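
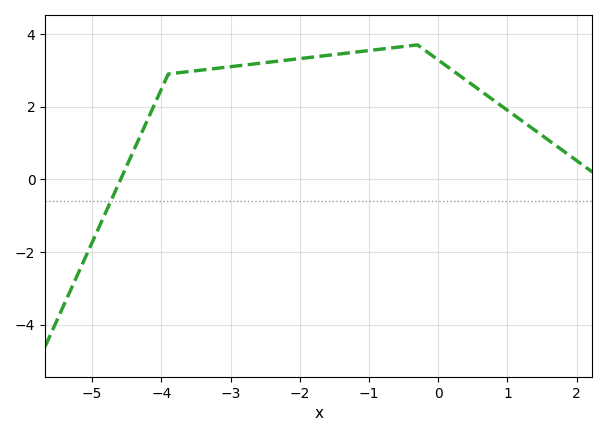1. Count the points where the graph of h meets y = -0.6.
1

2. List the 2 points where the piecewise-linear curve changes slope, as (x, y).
(-3.9, 2.9); (-0.3, 3.7)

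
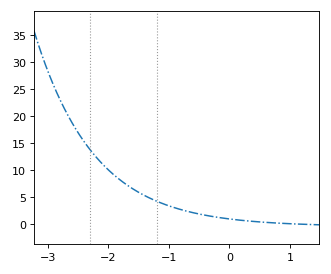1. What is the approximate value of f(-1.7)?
7.29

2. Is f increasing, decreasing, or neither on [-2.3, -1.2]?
decreasing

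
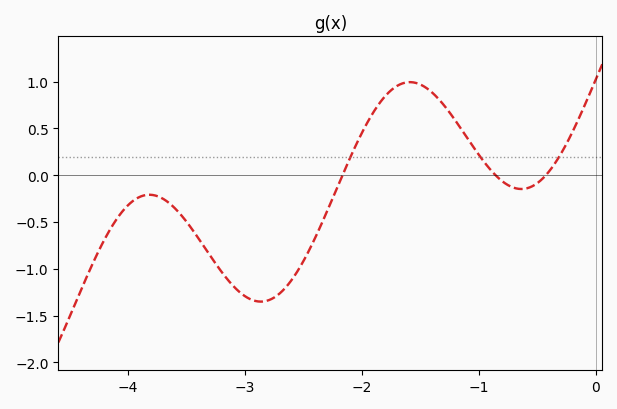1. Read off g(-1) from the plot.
0.2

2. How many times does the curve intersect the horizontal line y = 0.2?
3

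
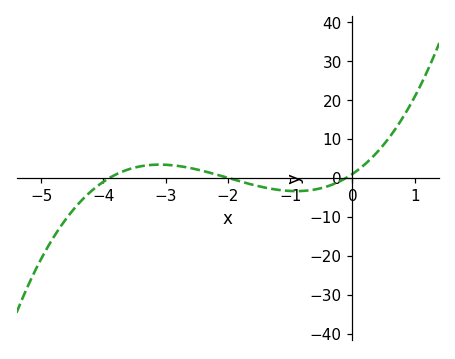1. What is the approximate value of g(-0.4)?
-2.17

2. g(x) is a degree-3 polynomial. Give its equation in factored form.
y = 1.29(x + 3.9)(x + 2)(x + 0.1)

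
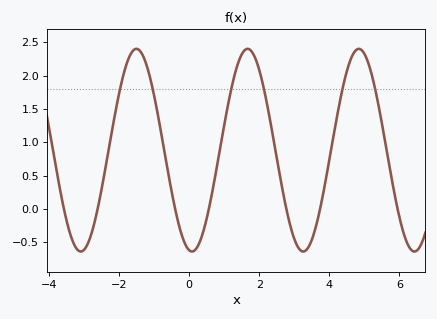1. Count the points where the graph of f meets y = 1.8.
6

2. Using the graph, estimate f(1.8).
2.35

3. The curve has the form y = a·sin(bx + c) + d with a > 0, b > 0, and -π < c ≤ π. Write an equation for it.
y = 1.52sin(1.98x - 1.73) + 0.88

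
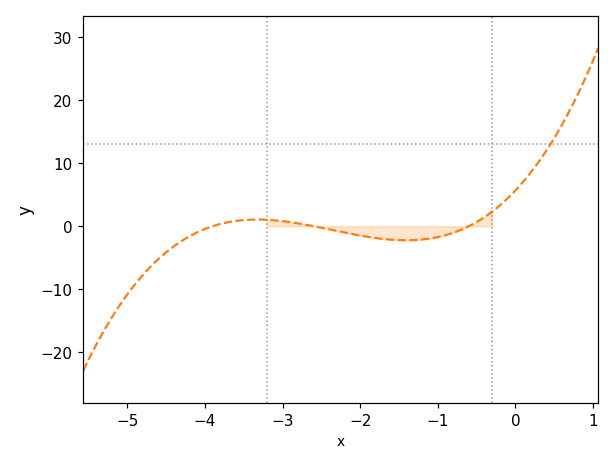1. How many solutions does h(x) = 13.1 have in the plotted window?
1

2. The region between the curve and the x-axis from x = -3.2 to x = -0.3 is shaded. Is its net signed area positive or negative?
negative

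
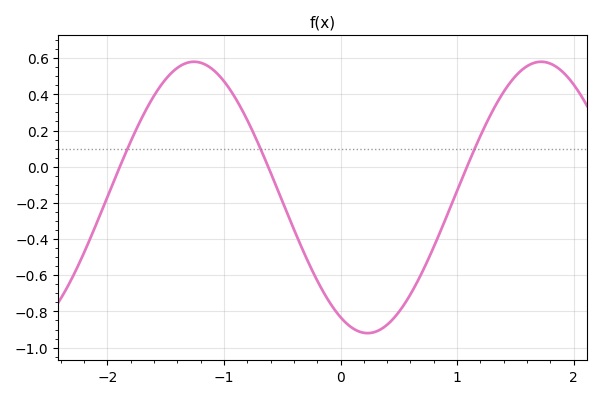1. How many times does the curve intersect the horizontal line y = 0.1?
3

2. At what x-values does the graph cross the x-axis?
-1.89, -0.621, 1.09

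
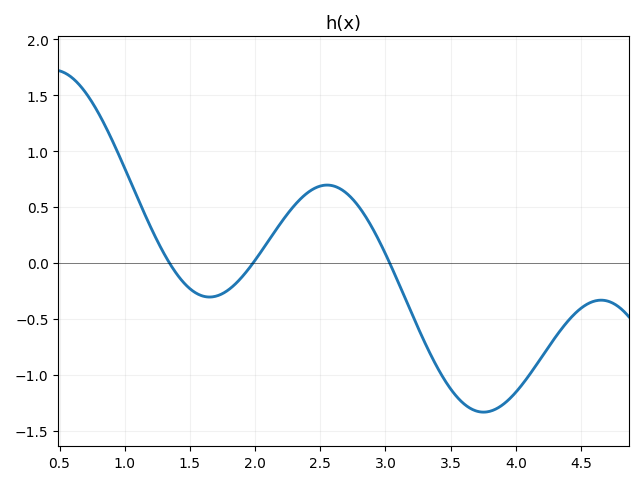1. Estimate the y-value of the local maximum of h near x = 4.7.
-0.35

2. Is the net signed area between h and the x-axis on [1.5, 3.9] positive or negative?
negative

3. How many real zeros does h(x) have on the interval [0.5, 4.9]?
3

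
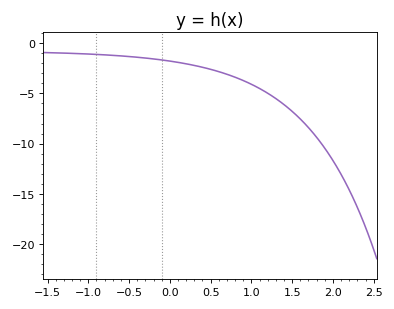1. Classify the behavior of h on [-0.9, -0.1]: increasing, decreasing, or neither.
decreasing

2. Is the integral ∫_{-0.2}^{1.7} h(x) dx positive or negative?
negative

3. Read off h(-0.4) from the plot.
-1.4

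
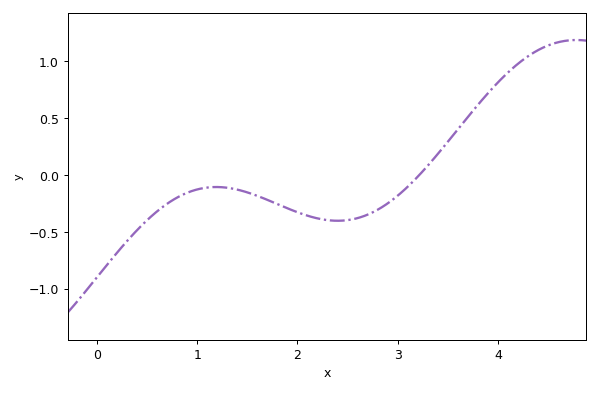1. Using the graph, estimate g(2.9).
-0.25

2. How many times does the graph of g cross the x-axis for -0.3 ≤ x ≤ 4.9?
1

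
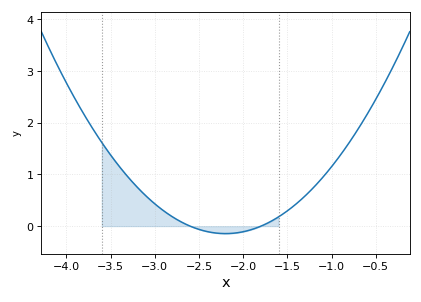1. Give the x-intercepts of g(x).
-2.6, -1.8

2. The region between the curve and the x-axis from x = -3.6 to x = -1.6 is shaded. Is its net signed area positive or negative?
positive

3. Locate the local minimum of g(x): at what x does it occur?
-2.2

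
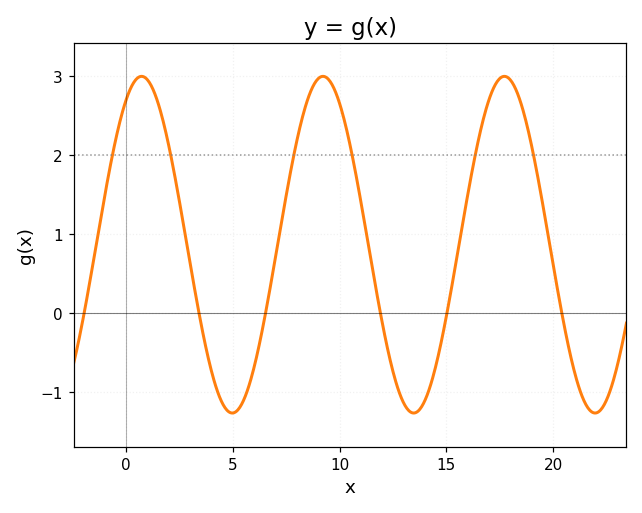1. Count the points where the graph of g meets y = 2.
6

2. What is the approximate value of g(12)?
-0.1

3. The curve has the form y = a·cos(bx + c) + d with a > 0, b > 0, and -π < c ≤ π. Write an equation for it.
y = 2.13cos(0.74x - 0.54) + 0.87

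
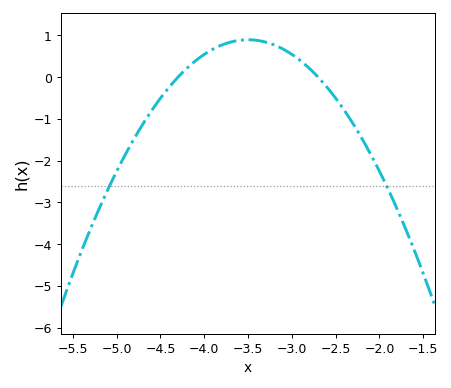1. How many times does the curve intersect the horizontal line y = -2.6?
2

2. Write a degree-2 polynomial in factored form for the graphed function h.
y = -1.4(x + 4.3)(x + 2.7)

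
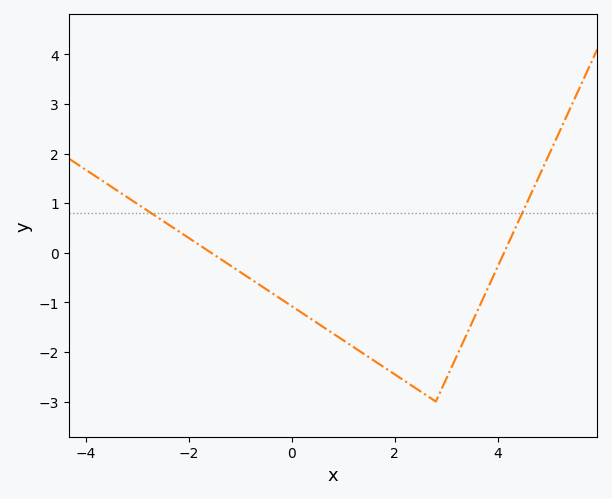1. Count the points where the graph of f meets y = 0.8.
2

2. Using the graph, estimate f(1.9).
-2.4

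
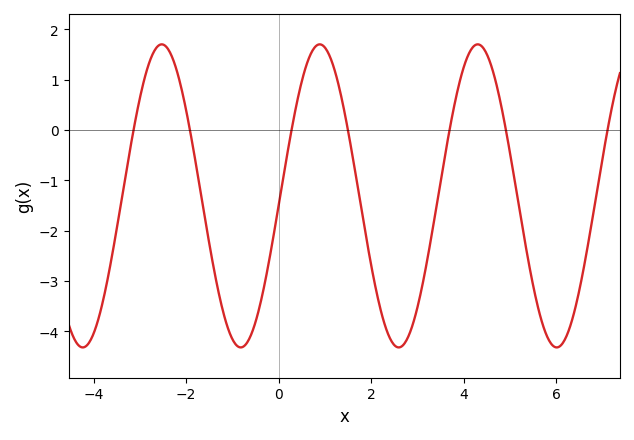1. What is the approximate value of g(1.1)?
1.5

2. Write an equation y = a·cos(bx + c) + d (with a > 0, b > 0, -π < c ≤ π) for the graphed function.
y = 3.01cos(1.8x - 1.6) - 1.31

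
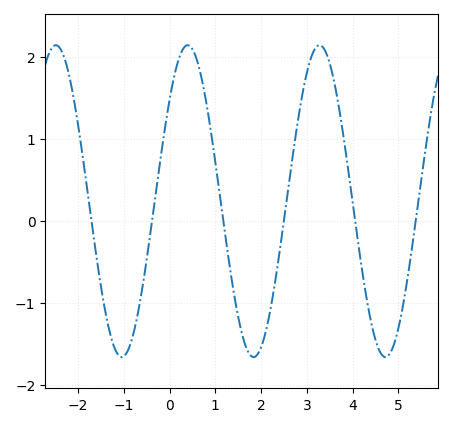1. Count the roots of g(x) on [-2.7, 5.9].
6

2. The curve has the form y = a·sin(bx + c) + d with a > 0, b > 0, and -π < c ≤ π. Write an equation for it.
y = 1.9sin(2.2x + 0.71) + 0.24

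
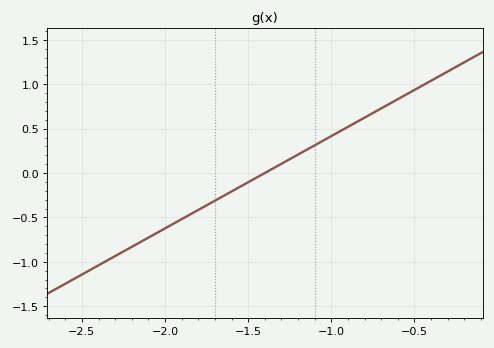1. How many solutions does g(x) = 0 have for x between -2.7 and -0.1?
1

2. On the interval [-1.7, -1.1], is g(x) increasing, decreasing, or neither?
increasing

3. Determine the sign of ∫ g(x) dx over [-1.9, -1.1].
negative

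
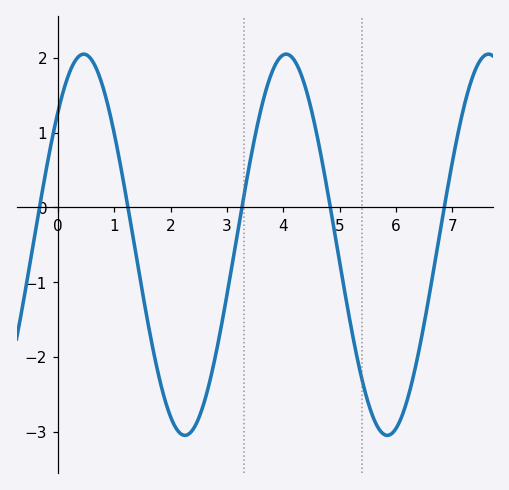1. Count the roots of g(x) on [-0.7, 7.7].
5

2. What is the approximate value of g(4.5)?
1.3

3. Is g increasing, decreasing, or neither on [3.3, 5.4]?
neither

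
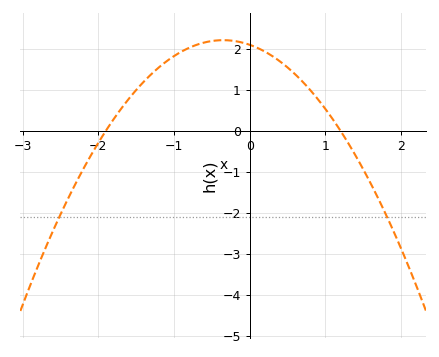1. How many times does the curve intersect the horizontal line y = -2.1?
2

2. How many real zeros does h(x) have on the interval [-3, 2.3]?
2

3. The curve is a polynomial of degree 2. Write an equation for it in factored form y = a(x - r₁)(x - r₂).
y = -0.92(x + 1.9)(x - 1.2)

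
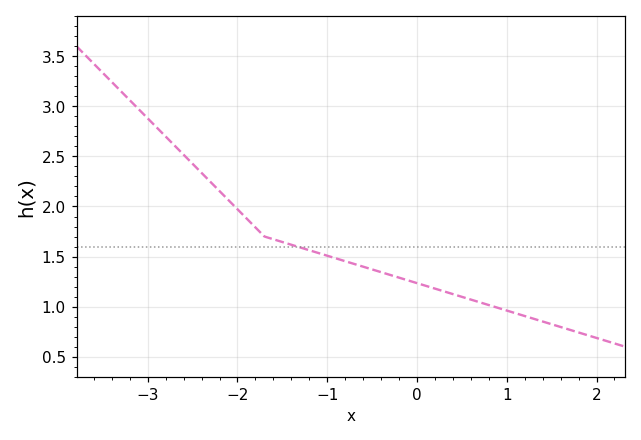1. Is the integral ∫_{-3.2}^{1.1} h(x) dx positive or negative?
positive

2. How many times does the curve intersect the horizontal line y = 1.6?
1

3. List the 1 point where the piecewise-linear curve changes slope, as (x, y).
(-1.7, 1.7)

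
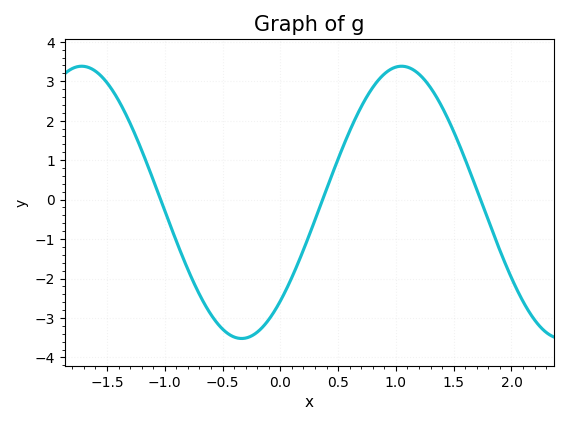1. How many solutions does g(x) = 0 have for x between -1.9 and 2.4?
3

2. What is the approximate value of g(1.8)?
-0.5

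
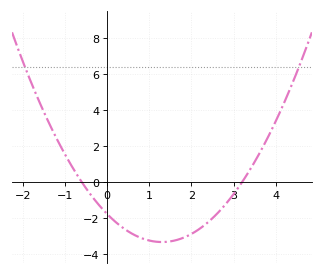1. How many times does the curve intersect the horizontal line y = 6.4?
2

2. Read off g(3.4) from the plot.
0.8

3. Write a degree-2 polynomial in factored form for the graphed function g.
y = 0.92(x + 0.6)(x - 3.2)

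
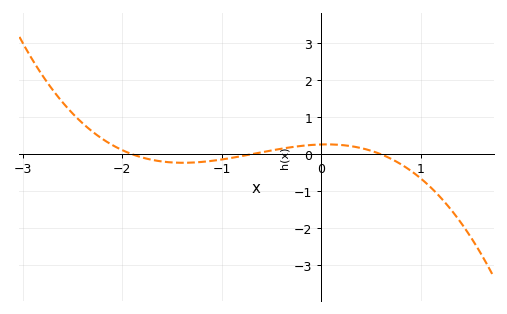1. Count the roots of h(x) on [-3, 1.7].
3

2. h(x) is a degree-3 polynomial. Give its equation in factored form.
y = -0.33(x + 1.9)(x + 0.7)(x - 0.6)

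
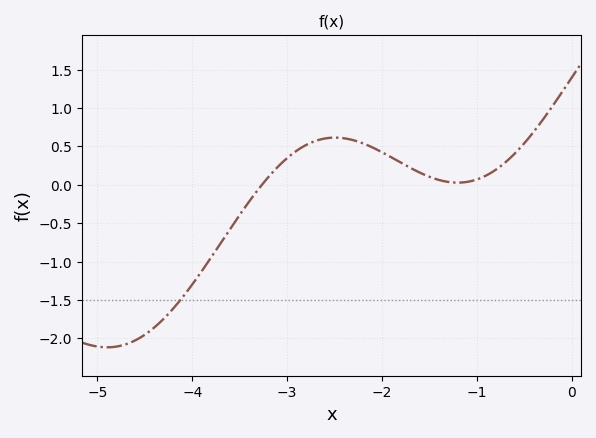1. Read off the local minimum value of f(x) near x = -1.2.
0.027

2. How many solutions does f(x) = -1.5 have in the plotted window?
1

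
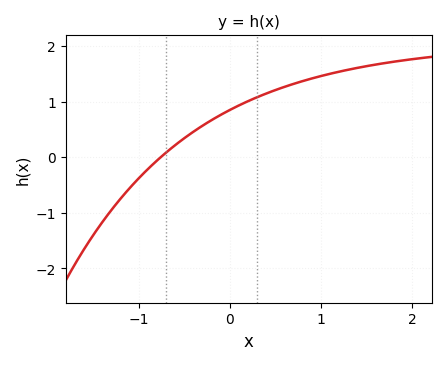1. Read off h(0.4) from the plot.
1.15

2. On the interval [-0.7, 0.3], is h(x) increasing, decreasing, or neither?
increasing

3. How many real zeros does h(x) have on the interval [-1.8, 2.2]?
1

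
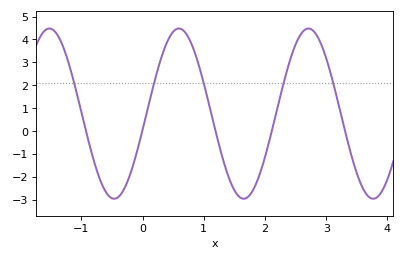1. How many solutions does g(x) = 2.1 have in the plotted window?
5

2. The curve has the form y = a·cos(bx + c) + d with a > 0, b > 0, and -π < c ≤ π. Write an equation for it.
y = 3.72cos(3x - 1.8) + 0.76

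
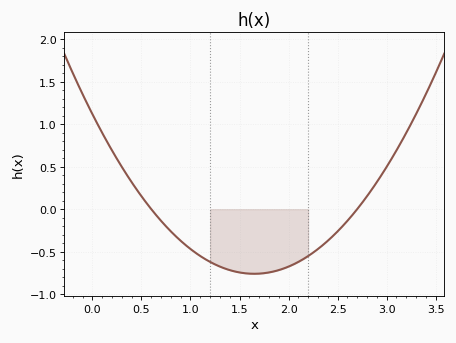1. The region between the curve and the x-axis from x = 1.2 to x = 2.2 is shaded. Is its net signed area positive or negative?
negative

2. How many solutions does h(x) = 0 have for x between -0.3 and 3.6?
2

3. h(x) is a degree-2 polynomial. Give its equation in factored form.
y = 0.69(x - 0.6)(x - 2.7)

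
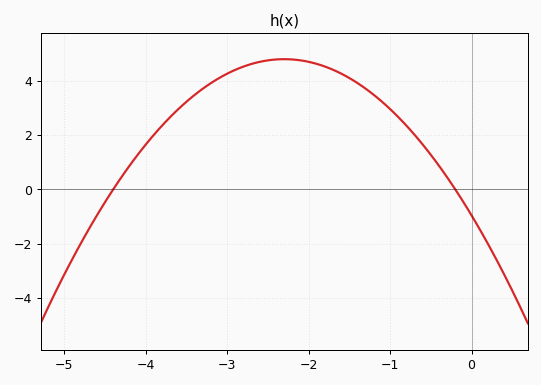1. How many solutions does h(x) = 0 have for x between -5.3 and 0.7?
2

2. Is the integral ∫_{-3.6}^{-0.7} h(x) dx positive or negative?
positive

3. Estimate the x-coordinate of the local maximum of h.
-2.3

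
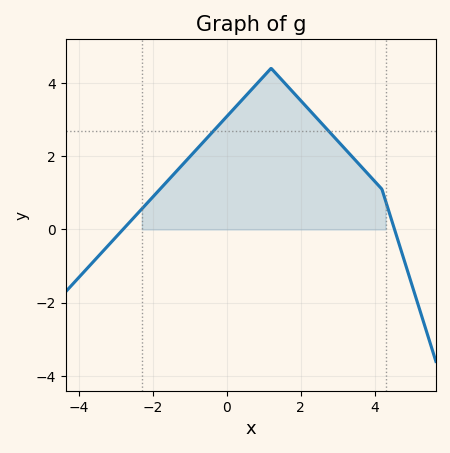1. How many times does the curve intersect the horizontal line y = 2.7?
2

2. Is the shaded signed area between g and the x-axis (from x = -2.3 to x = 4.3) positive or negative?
positive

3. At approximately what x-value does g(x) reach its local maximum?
1.2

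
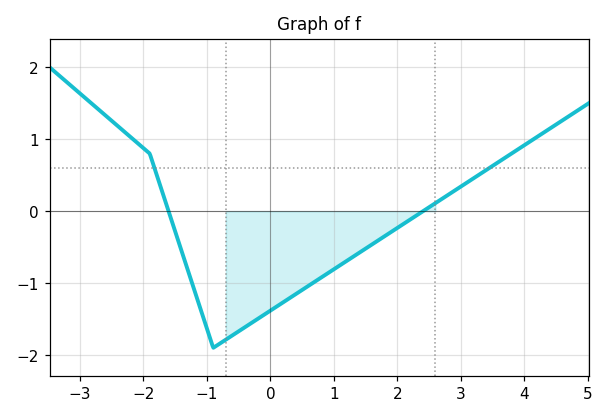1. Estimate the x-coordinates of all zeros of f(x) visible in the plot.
-1.6, 2.41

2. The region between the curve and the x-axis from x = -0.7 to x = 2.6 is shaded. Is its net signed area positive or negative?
negative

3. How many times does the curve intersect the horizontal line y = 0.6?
2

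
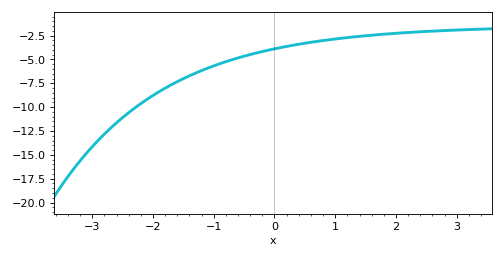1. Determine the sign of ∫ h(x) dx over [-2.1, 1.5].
negative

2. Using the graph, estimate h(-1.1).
-5.91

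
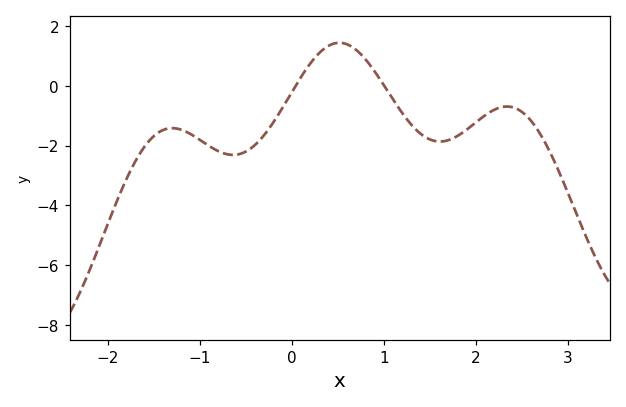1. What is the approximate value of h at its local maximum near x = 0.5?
1.45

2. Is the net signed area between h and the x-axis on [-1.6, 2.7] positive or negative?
negative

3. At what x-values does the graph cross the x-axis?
0.04, 1.01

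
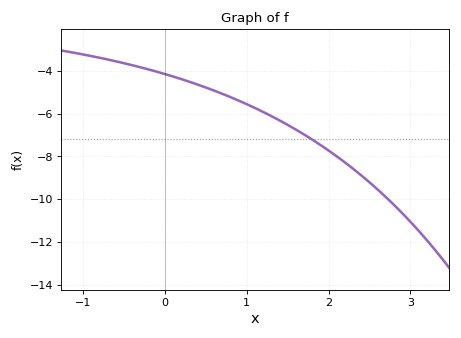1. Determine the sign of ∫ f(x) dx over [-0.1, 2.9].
negative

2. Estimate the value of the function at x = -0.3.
-3.83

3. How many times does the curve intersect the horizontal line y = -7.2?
1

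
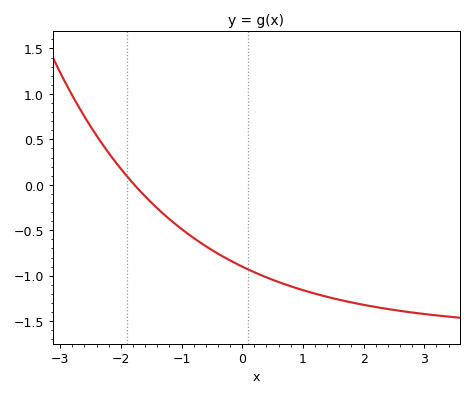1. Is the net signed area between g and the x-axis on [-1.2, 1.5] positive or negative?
negative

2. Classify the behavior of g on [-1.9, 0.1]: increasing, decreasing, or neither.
decreasing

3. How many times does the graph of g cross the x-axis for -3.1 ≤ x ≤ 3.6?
1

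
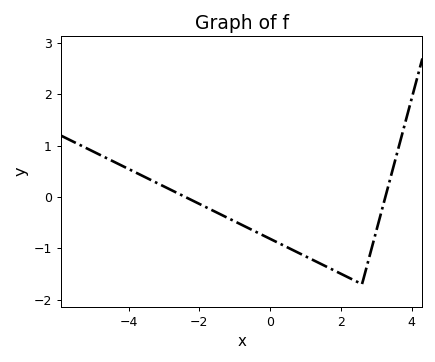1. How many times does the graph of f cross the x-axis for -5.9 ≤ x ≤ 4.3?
2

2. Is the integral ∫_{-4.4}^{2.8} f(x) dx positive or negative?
negative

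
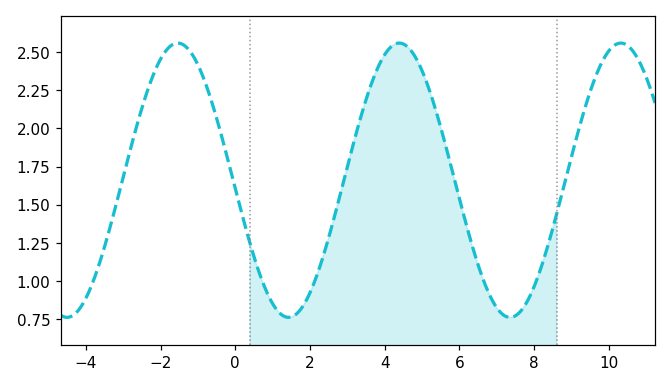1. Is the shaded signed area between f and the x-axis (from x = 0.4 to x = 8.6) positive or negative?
positive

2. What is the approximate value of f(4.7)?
2.51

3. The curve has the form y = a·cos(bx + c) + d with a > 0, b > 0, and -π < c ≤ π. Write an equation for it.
y = 0.9cos(1.06x + 1.63) + 1.66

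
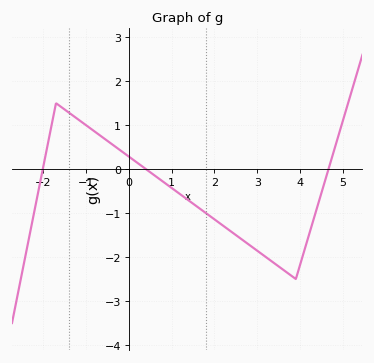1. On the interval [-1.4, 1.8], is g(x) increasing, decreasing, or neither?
decreasing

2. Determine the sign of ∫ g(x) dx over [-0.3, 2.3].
negative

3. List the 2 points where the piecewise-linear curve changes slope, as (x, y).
(-1.7, 1.5); (3.9, -2.5)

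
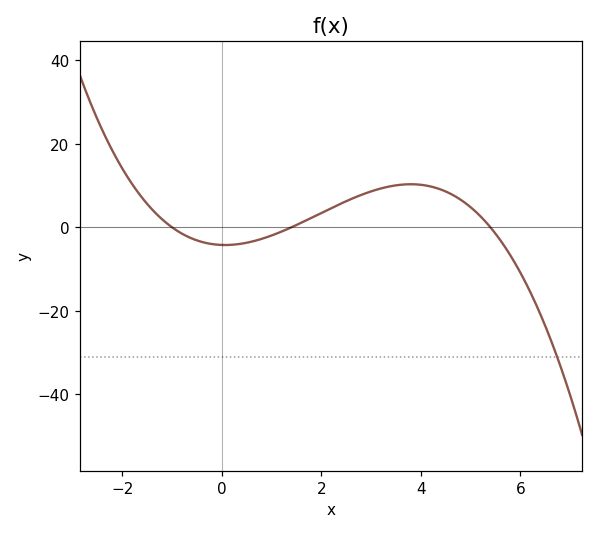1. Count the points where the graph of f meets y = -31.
1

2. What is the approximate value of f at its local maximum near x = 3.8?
10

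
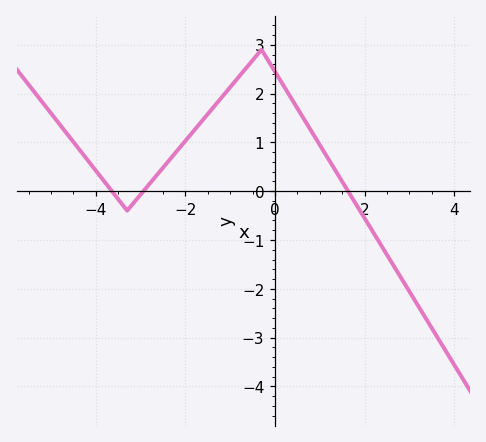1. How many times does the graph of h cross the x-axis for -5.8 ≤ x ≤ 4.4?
3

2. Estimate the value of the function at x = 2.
-0.553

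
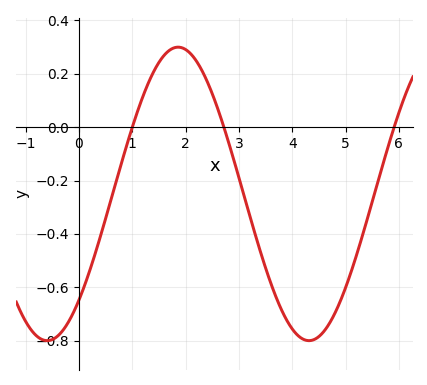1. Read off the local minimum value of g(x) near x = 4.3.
-0.8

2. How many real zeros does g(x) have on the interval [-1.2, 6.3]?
3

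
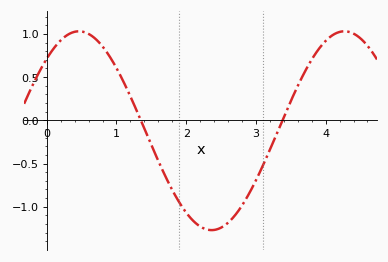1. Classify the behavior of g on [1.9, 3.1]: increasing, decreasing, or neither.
neither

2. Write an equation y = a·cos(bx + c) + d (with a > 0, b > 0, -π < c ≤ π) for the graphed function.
y = 1.15cos(1.6x - 0.76) - 0.12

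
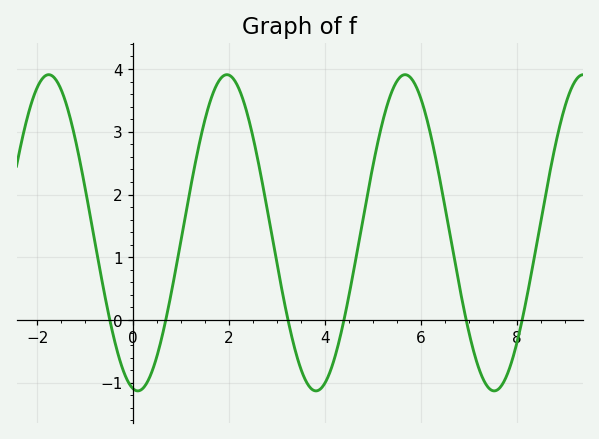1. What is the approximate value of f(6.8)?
0.6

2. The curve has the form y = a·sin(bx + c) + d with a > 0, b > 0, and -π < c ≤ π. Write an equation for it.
y = 2.52sin(1.7x - 1.7) + 1.39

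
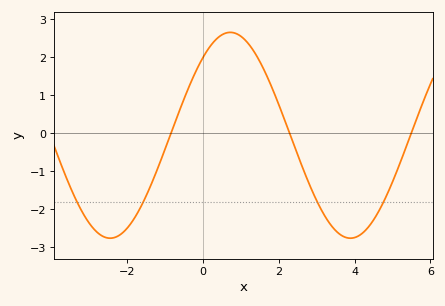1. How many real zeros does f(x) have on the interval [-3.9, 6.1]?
3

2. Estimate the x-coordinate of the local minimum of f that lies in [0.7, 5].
3.8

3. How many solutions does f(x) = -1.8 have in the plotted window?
4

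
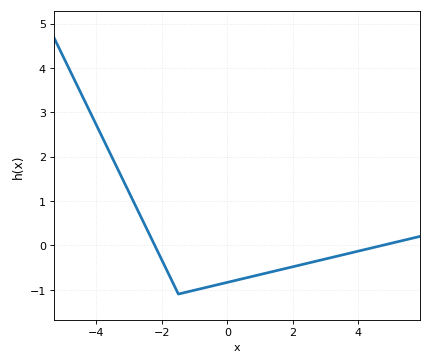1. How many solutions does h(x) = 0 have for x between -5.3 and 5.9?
2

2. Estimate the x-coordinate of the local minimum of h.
-1.5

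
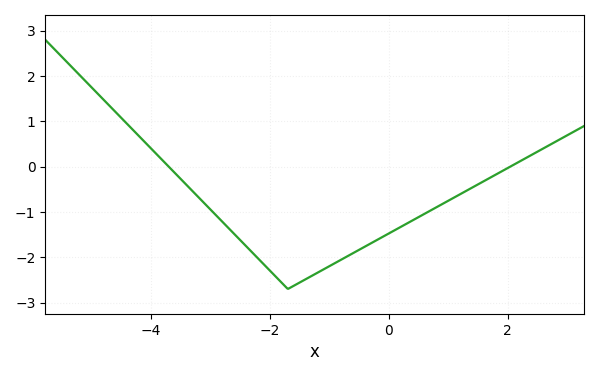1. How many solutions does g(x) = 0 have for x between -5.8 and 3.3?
2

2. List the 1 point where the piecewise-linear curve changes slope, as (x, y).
(-1.7, -2.7)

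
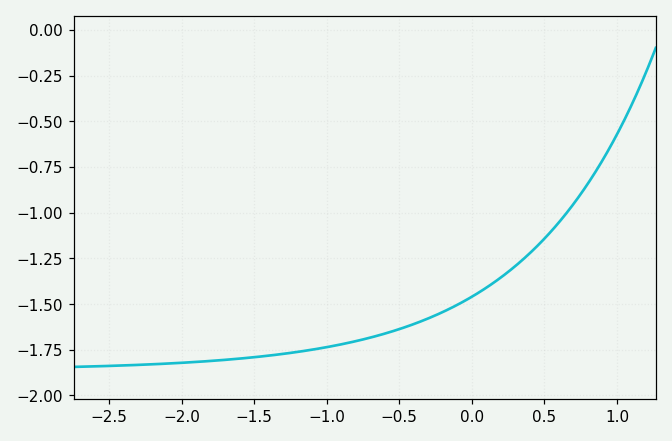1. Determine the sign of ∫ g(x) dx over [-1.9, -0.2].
negative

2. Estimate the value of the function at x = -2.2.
-1.83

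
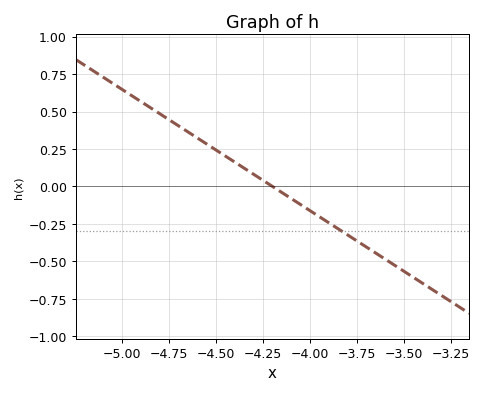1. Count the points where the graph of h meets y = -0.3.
1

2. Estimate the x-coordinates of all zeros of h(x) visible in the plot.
-4.2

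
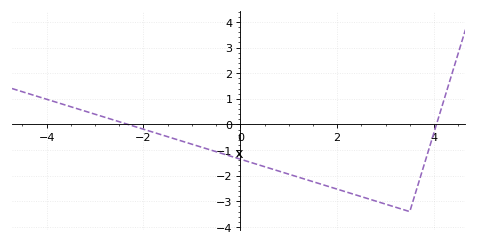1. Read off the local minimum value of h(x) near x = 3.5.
-3.4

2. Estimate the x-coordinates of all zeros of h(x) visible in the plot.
-2.32, 4.05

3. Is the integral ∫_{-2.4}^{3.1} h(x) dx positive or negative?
negative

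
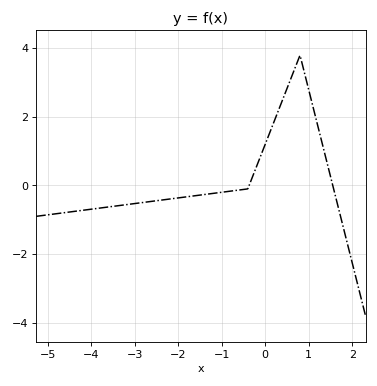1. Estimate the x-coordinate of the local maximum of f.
0.8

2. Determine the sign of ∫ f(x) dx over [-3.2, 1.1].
positive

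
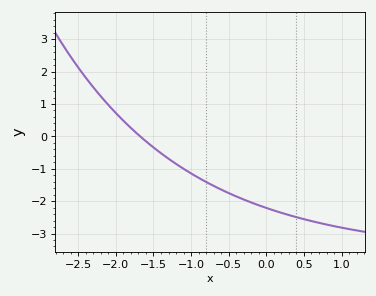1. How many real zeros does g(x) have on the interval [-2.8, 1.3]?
1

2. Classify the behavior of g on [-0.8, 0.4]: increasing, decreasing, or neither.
decreasing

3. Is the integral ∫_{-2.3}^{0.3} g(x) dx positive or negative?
negative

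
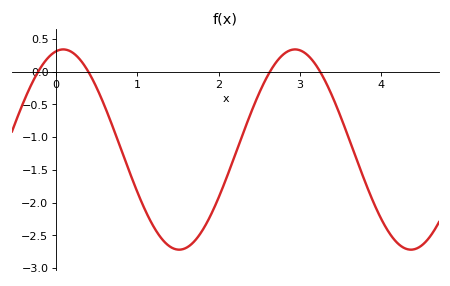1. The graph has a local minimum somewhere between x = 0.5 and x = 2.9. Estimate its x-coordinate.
1.5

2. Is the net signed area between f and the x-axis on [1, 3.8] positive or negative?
negative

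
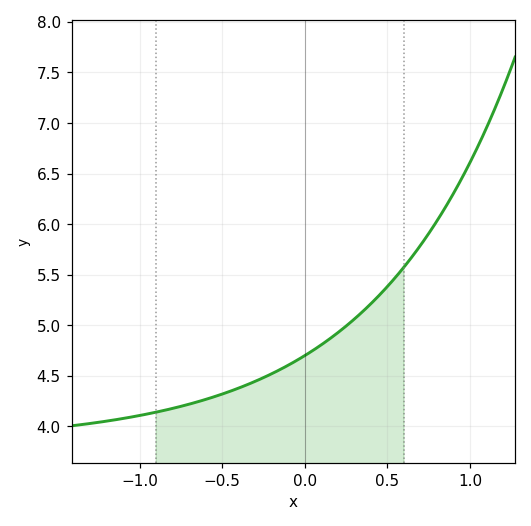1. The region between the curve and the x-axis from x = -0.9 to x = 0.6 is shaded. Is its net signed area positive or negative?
positive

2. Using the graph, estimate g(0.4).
5.2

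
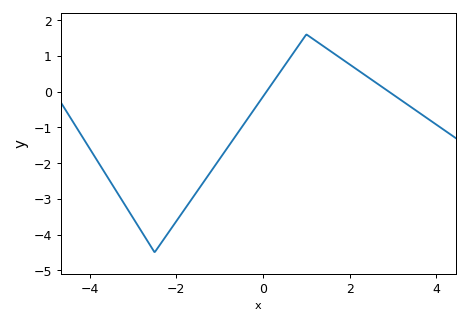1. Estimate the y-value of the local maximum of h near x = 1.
1.6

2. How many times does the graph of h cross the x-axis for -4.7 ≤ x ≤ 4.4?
2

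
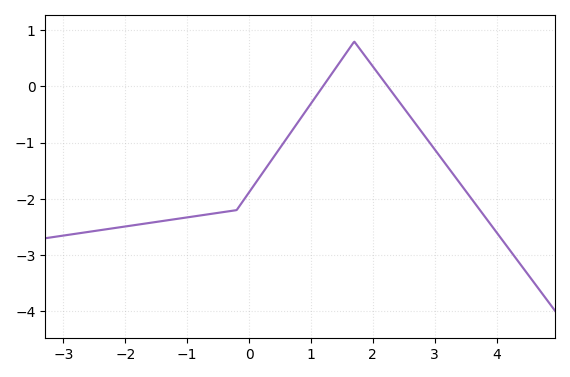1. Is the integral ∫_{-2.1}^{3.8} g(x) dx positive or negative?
negative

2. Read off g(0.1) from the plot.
-1.73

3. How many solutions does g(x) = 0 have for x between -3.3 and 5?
2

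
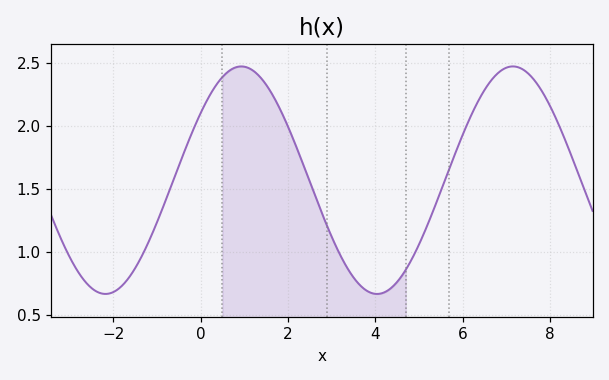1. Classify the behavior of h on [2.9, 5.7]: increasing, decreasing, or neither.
neither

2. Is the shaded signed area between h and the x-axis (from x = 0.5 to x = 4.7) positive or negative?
positive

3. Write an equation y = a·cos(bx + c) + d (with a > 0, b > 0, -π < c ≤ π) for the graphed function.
y = 0.9cos(1.01x - 0.942) + 1.57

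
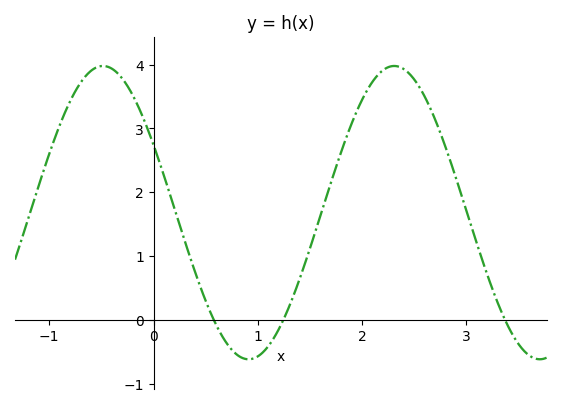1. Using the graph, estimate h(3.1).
1.19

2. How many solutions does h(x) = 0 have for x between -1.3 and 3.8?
3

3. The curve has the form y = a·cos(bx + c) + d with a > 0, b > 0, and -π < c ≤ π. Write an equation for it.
y = 2.3cos(2.25x + 1.09) + 1.68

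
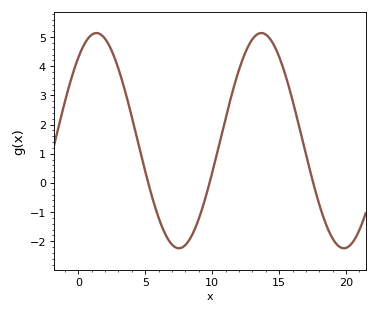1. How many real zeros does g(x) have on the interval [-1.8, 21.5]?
3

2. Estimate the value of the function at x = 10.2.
0.7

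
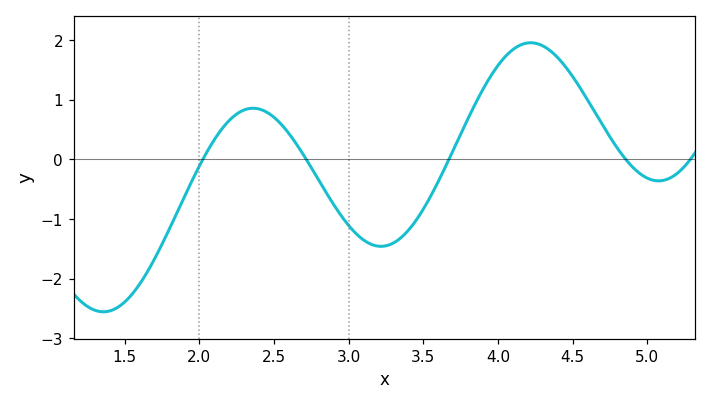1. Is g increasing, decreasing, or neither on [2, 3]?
neither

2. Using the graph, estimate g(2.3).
0.825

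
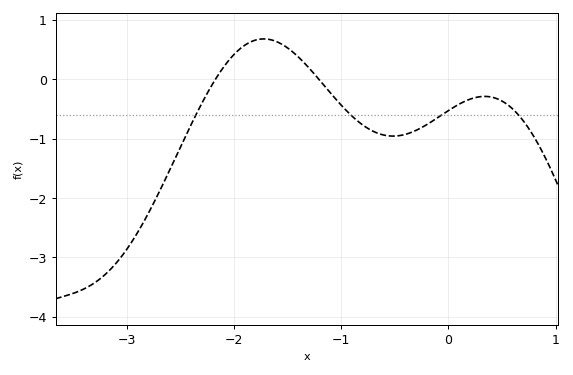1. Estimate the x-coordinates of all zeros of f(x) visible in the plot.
-2.17, -1.21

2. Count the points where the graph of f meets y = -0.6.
4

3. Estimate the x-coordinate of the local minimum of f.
-0.517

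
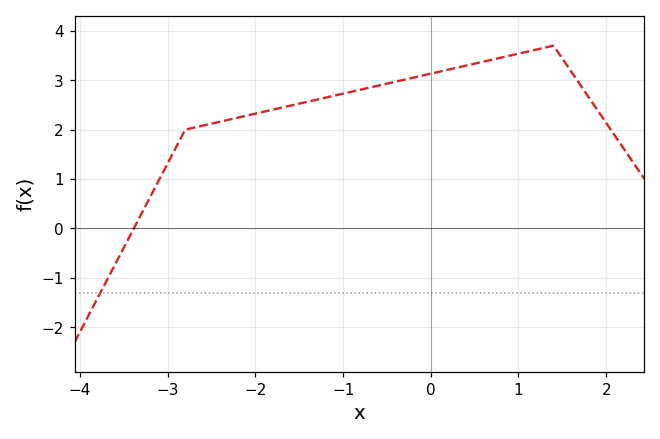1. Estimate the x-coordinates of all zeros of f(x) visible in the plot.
-3.39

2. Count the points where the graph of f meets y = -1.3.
1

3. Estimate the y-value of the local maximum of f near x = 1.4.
3.7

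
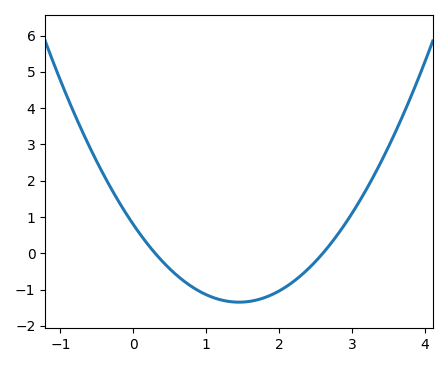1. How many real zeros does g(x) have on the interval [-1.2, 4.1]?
2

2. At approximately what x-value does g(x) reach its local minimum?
1.45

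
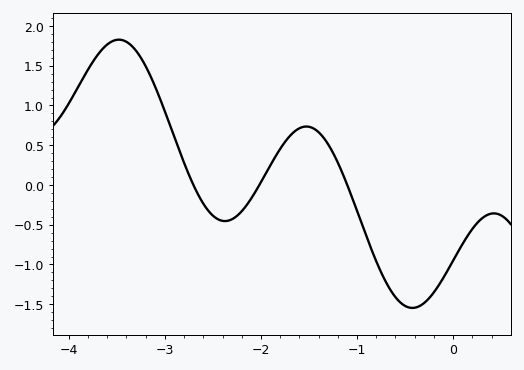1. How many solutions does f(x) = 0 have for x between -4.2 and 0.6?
3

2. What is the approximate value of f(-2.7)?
0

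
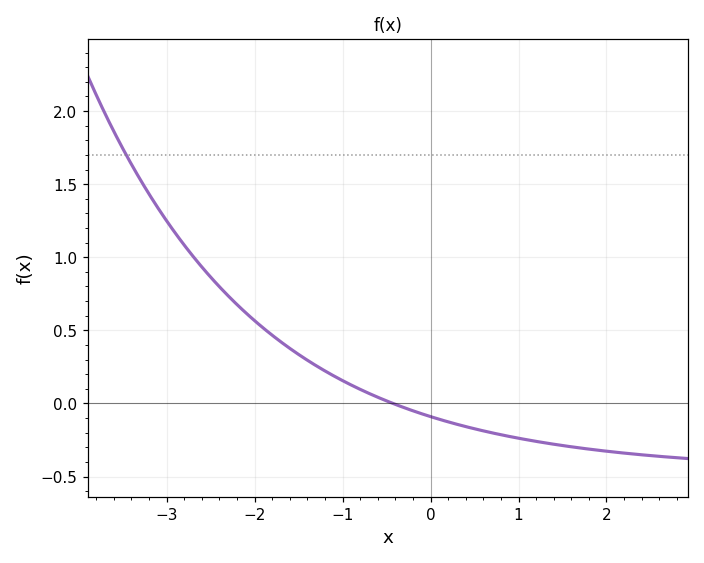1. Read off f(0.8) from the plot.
-0.214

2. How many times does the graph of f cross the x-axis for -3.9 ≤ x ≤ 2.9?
1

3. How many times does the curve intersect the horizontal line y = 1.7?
1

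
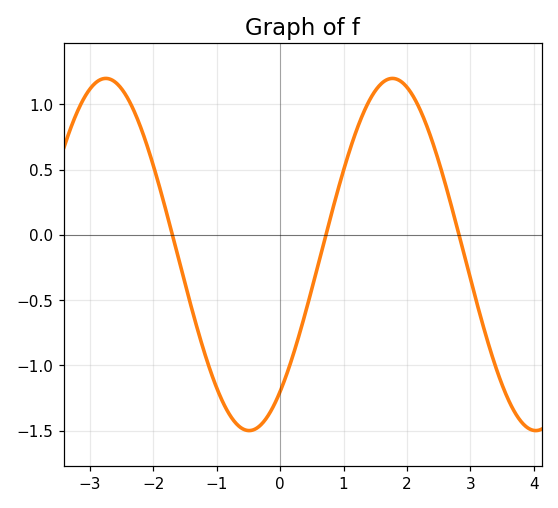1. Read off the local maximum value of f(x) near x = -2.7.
1.2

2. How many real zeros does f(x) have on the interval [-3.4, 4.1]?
3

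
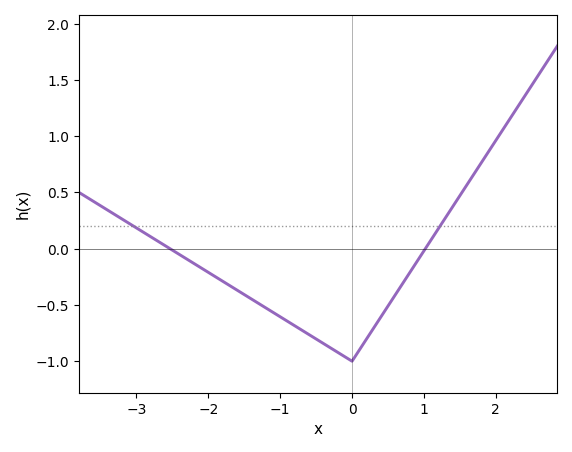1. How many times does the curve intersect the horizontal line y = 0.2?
2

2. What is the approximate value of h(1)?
0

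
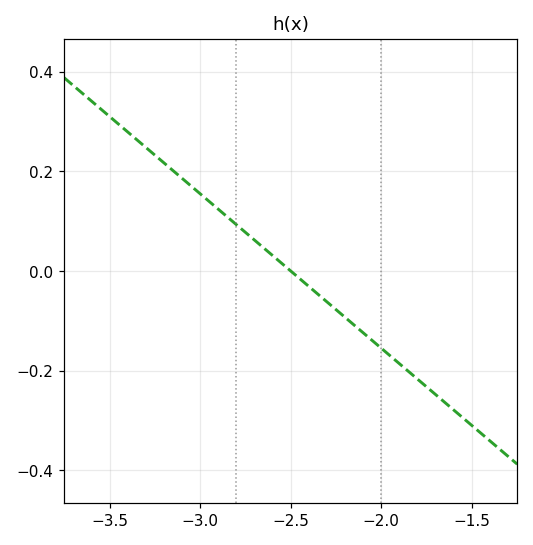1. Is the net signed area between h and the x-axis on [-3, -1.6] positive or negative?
negative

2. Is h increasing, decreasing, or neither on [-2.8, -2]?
decreasing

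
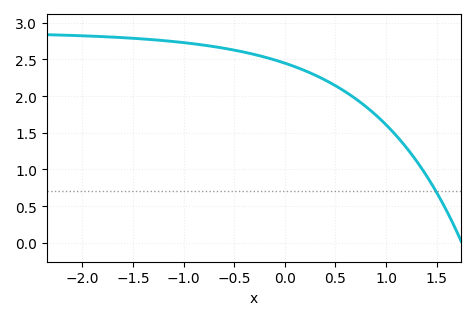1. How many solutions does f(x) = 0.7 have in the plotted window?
1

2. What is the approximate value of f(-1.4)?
2.78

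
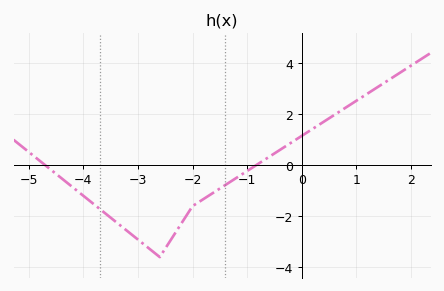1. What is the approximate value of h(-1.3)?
-0.637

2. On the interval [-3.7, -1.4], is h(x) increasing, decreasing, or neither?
neither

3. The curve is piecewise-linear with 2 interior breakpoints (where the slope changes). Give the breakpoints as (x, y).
(-2.6, -3.6); (-2, -1.6)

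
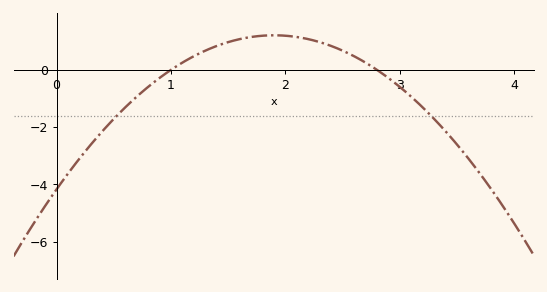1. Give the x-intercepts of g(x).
1, 2.8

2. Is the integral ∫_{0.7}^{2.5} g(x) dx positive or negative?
positive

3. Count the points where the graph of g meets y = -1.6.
2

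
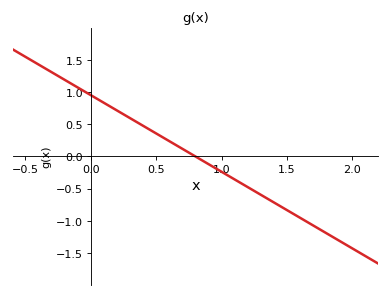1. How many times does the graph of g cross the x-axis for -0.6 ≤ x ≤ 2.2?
1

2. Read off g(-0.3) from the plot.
1.3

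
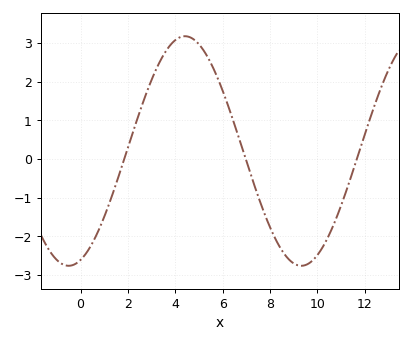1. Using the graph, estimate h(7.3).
-0.61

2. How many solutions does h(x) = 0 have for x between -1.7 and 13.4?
3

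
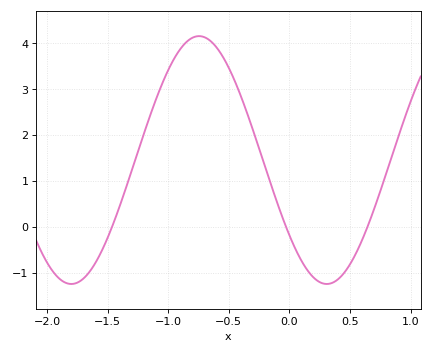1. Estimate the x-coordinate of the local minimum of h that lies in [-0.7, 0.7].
0.3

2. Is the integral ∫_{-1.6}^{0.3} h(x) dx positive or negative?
positive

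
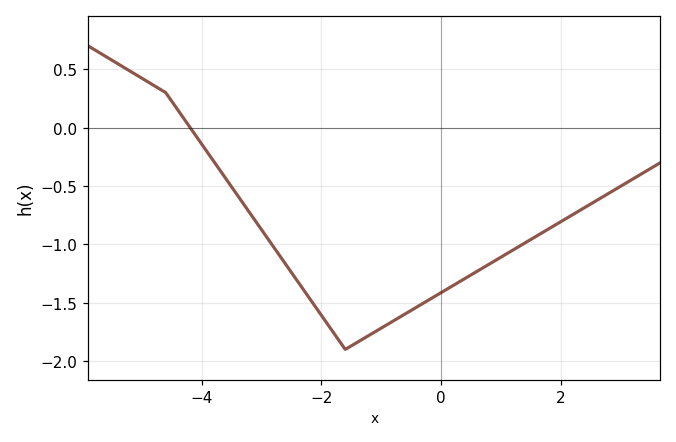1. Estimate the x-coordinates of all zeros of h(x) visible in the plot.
-4.2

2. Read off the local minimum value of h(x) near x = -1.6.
-1.9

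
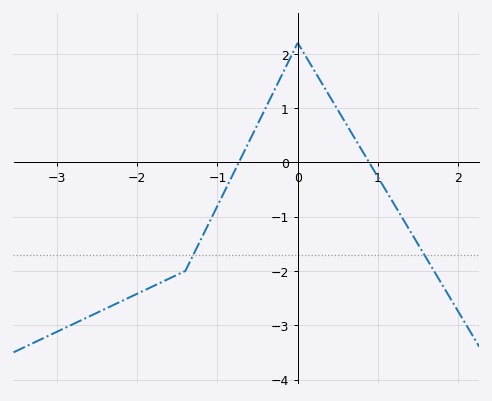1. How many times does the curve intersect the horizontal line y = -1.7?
2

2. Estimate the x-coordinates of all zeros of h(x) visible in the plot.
-0.733, 0.89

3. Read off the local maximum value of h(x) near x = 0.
2.2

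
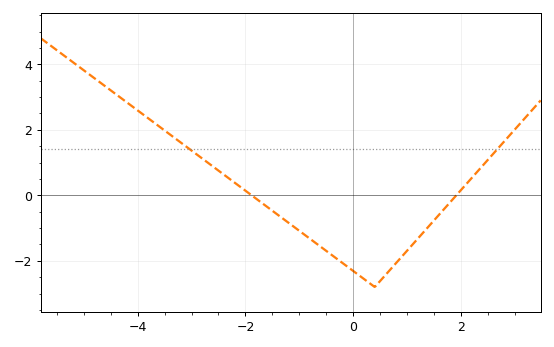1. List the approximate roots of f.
-1.8, 2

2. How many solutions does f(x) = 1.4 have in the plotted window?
2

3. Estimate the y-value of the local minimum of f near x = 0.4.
-2.8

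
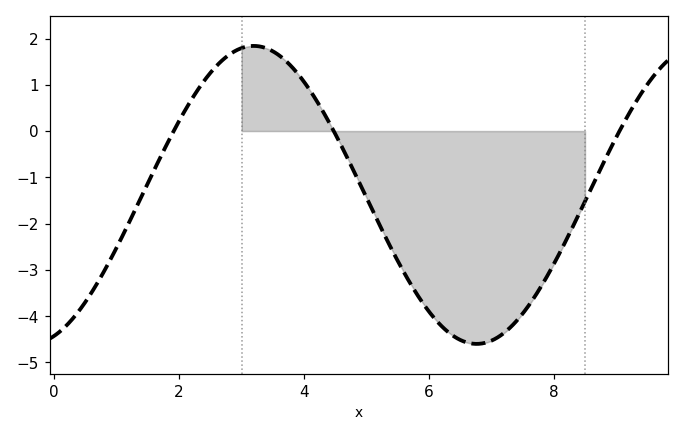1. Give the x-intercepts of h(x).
1.91, 4.48, 9.05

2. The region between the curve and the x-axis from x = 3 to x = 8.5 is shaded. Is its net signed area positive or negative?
negative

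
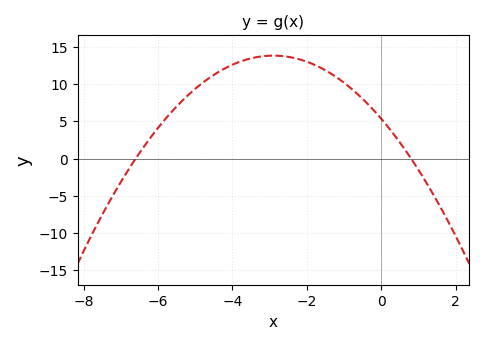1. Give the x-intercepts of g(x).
-6.6, 0.8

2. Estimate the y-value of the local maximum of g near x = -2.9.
13.8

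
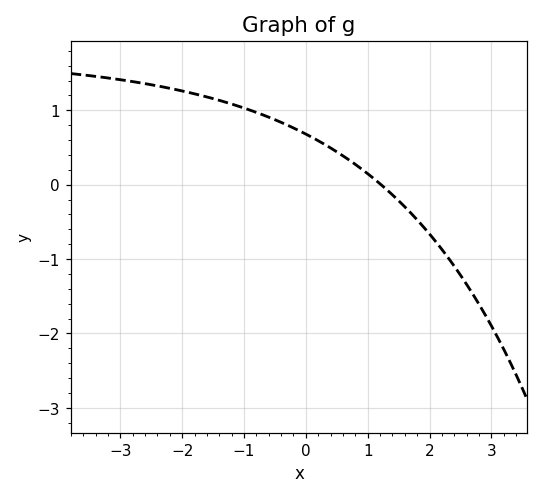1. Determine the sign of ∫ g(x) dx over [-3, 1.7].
positive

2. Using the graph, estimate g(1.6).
-0.297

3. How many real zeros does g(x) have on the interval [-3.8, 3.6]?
1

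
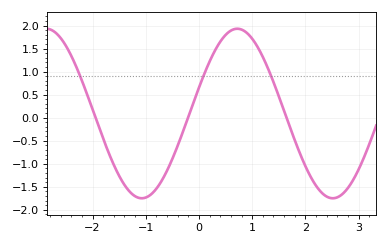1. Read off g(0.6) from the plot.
1.9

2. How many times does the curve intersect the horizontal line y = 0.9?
3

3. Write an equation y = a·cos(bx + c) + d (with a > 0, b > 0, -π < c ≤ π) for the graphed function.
y = 1.84cos(1.8x - 1.3) + 0.09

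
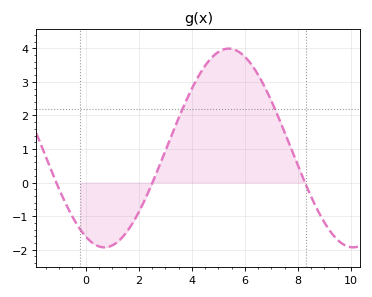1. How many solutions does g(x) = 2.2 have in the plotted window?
2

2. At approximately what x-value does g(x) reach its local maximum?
5.4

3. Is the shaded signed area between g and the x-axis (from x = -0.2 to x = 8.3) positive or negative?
positive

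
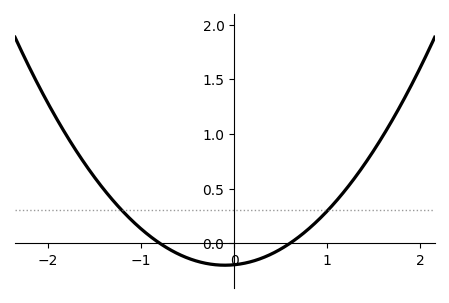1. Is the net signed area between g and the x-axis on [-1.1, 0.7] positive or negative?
negative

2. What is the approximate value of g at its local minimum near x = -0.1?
-0.201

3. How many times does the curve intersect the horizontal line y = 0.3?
2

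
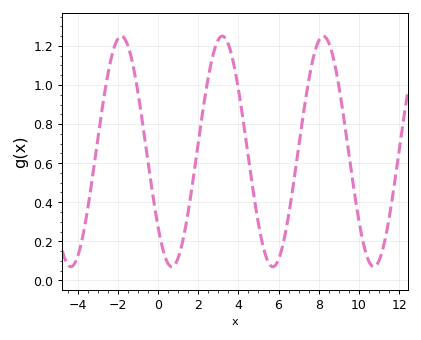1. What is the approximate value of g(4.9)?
0.35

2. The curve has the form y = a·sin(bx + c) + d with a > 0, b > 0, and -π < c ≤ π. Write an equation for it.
y = 0.59sin(1.25x - 2.43) + 0.66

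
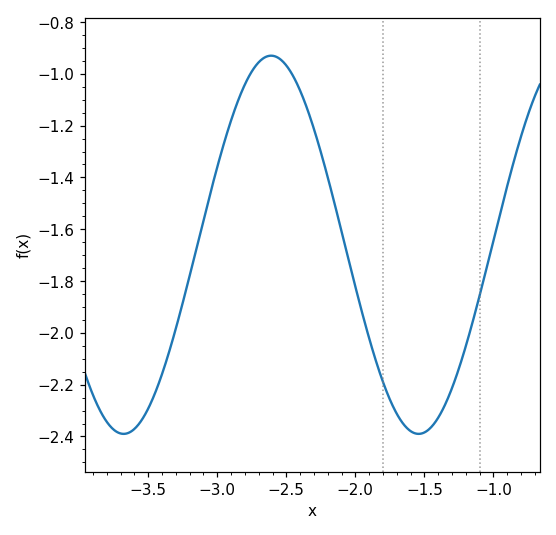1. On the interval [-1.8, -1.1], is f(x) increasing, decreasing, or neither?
neither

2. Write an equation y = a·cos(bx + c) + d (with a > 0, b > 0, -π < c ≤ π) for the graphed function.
y = 0.73cos(2.9x + 1.4) - 1.66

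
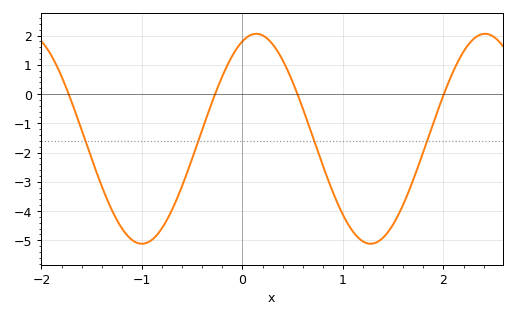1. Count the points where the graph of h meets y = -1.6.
4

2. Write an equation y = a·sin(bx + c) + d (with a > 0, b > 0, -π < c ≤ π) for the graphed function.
y = 3.59sin(2.76x + 1.19) - 1.53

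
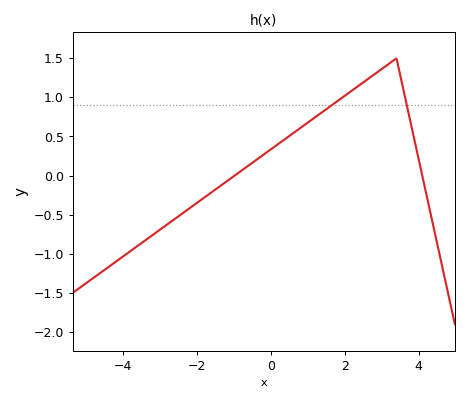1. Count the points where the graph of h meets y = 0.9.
2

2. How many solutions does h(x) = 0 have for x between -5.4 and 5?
2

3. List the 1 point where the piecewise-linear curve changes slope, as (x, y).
(3.4, 1.5)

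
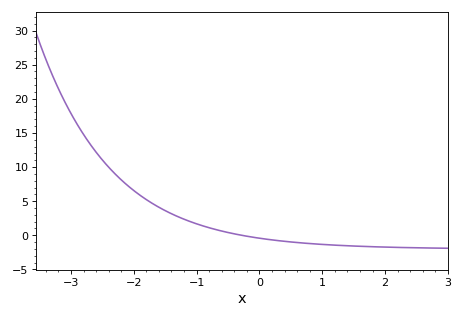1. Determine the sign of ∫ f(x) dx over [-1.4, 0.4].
positive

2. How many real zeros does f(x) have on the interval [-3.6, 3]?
1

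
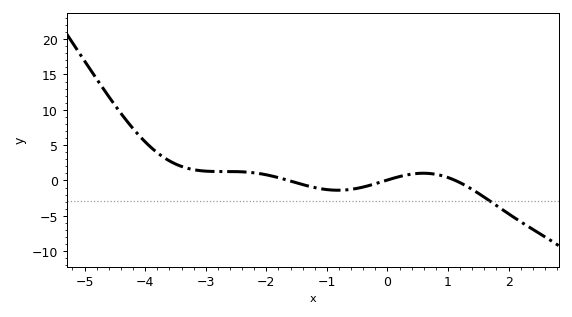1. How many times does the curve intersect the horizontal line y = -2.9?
1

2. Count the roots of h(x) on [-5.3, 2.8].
3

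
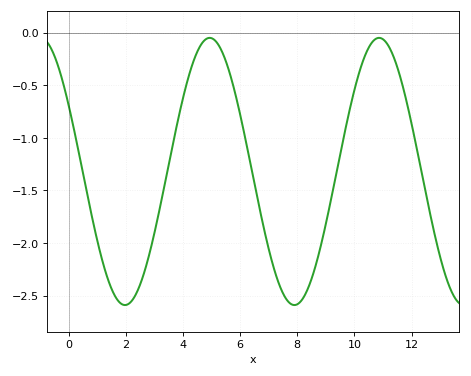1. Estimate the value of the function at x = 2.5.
-2.4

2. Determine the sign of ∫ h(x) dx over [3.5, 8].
negative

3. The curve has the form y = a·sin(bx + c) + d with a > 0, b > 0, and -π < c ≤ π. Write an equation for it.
y = 1.27sin(1.1x + 2.6) - 1.32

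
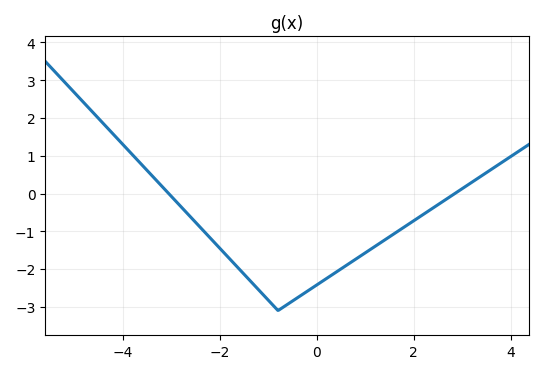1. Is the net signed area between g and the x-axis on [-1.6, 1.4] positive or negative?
negative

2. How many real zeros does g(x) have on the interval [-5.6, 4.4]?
2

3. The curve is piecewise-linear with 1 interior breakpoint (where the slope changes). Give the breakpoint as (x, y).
(-0.8, -3.1)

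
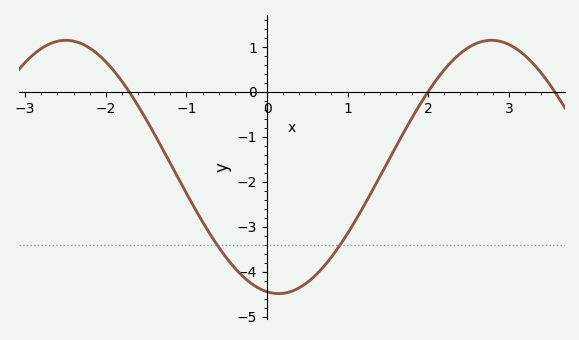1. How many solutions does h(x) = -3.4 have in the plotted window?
2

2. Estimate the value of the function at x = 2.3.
0.695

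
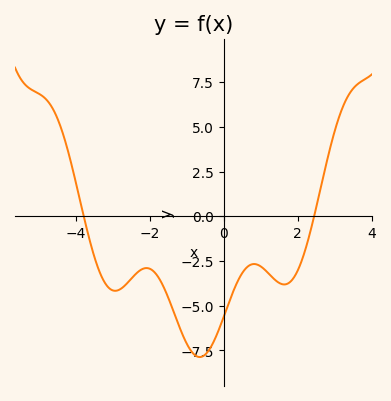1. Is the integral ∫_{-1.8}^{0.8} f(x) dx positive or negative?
negative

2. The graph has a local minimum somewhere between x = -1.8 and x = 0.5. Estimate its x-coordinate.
-0.6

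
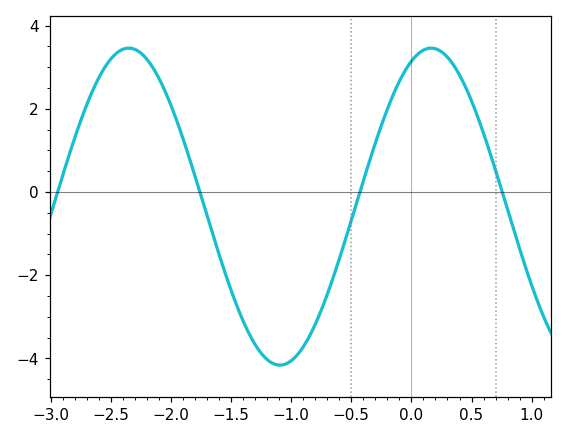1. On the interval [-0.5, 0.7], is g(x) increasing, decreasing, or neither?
neither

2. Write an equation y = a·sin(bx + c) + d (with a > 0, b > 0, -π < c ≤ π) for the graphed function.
y = 3.81sin(2.5x + 1.16) - 0.35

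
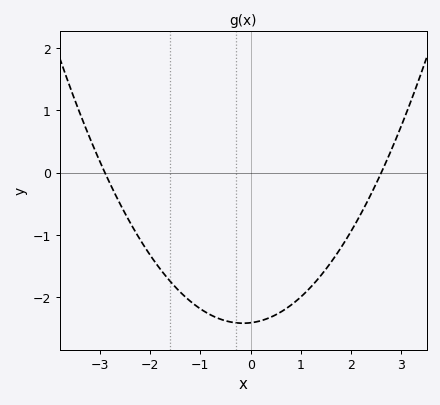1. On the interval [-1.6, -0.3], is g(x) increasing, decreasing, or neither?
decreasing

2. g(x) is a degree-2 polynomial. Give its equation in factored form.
y = 0.32(x + 2.9)(x - 2.6)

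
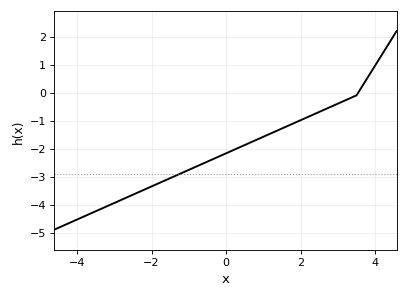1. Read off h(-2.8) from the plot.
-3.82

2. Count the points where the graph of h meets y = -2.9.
1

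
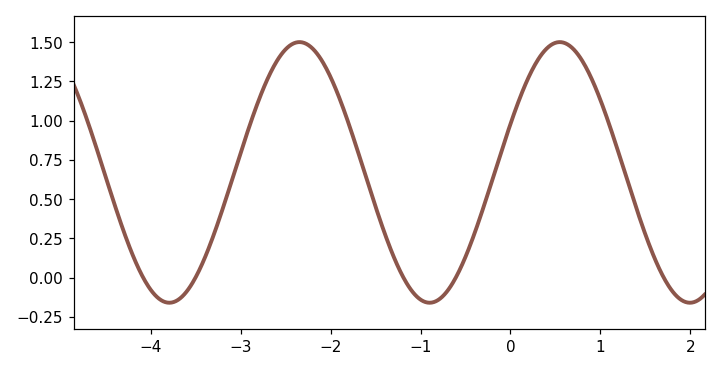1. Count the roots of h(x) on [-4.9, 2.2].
5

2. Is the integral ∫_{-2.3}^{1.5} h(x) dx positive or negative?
positive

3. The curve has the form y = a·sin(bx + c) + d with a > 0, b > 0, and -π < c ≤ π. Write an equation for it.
y = 0.83sin(2.17x + 0.38) + 0.67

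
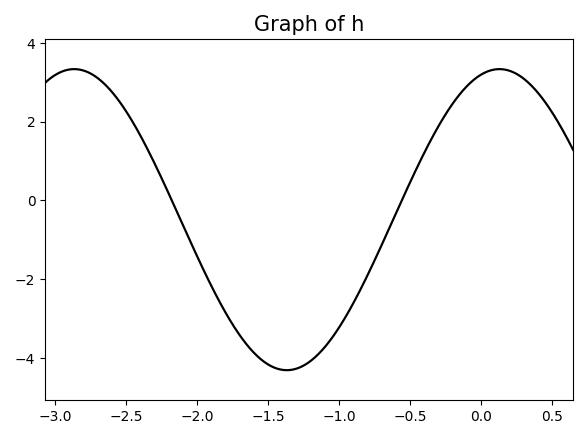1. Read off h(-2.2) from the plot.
0.2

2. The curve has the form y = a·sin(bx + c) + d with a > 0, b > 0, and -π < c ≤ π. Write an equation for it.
y = 3.82sin(2.1x + 1.3) - 0.49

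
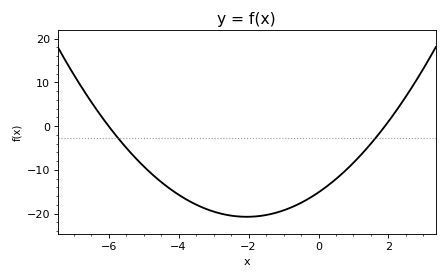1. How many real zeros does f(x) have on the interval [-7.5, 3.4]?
2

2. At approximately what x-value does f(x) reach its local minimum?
-2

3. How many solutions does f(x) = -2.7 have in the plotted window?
2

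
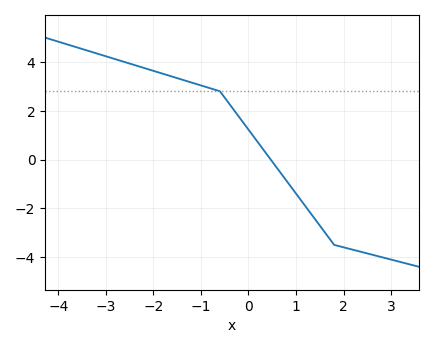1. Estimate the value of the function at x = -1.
3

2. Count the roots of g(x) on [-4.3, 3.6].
1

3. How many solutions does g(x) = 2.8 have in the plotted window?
1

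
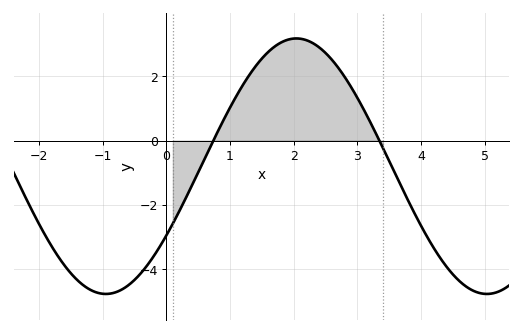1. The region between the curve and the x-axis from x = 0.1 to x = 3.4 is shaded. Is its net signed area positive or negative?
positive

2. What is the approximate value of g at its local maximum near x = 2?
3.2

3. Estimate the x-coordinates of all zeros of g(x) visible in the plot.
0.8, 3.4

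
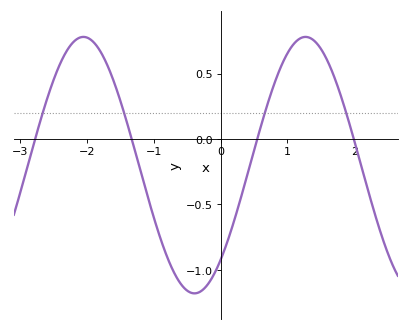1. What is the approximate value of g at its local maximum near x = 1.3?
0.78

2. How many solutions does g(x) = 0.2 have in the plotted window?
4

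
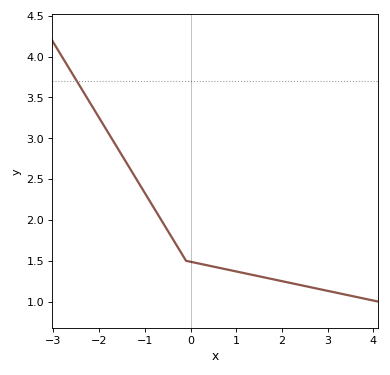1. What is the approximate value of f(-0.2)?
1.6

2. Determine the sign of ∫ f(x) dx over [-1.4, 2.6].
positive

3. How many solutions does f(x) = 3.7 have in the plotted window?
1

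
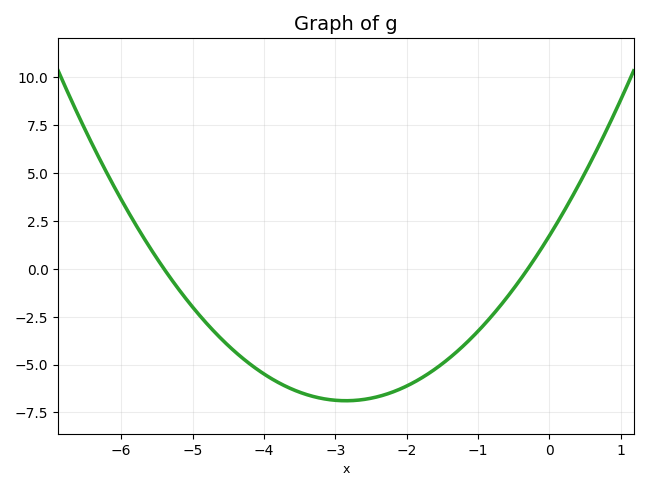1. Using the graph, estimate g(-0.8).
-2.44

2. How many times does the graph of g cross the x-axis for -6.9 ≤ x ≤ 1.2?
2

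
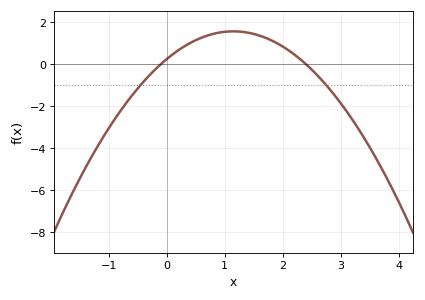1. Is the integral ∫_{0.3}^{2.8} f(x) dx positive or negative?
positive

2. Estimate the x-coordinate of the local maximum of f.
1.15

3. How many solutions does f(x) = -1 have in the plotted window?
2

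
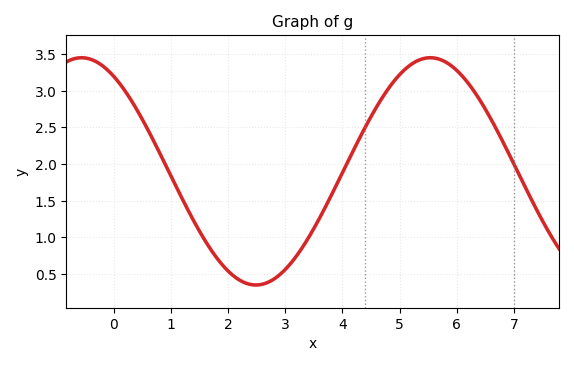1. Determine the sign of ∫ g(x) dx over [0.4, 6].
positive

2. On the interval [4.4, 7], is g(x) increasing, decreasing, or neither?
neither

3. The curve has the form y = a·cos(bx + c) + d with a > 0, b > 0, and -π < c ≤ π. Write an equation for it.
y = 1.55cos(1x + 0.58) + 1.9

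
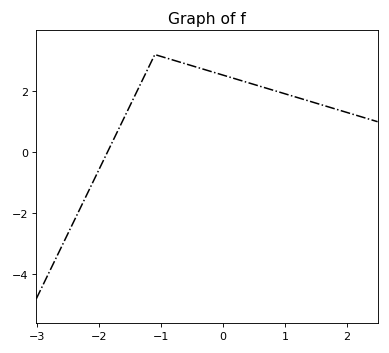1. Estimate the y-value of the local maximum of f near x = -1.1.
3.2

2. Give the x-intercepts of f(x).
-1.86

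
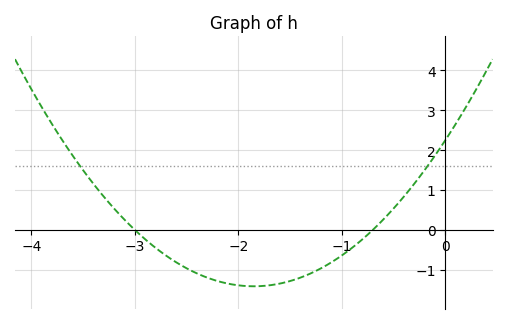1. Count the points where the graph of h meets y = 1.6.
2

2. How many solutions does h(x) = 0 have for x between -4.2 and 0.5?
2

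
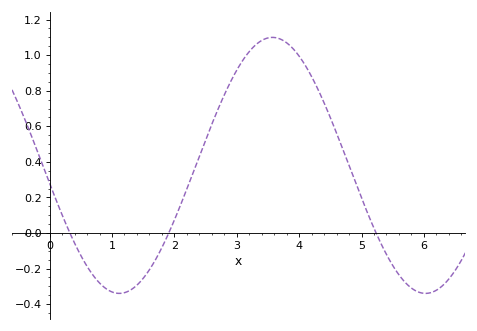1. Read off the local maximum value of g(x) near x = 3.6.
1.1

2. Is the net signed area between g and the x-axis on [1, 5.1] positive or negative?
positive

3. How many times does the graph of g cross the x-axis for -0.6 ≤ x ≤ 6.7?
3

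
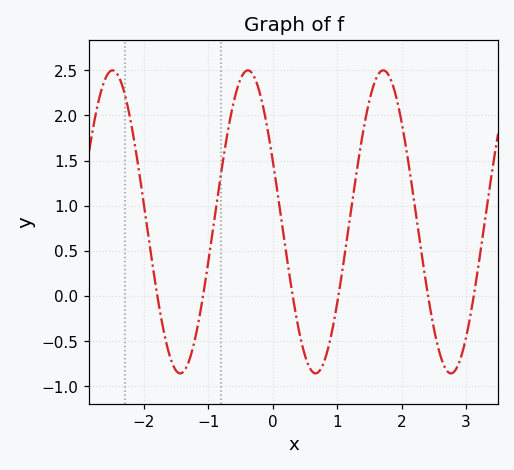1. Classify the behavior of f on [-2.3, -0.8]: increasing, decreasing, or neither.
neither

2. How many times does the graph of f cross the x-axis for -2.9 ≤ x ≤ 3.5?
6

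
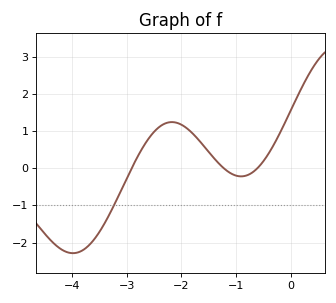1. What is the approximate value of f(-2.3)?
1.2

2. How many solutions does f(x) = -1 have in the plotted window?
1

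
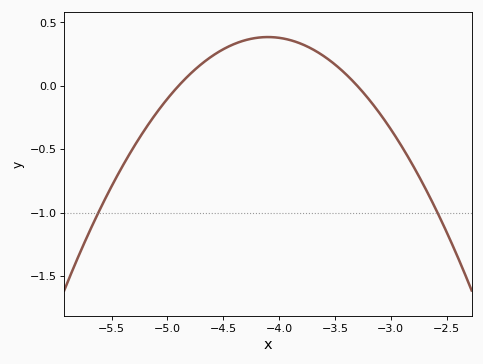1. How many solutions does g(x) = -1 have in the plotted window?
2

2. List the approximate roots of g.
-4.9, -3.3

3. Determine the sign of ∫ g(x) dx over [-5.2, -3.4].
positive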